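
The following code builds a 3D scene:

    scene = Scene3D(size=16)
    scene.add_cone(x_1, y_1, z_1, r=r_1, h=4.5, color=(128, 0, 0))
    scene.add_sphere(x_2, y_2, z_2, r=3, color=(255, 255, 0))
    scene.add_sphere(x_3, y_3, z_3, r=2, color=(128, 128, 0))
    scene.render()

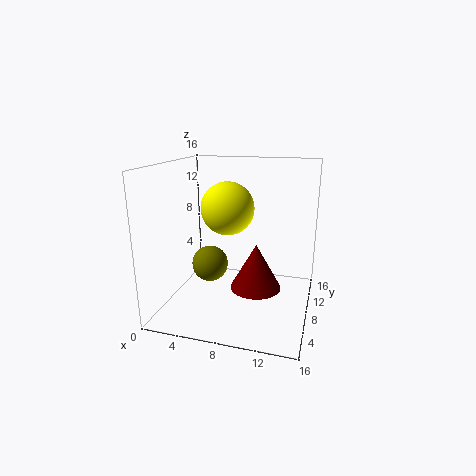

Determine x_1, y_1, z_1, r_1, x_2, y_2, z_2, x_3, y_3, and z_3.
x_1 = 11
y_1 = 4
z_1 = 4.5
r_1 = 2.5
x_2 = 6.5
y_2 = 9
z_2 = 11
x_3 = 5
y_3 = 7
z_3 = 5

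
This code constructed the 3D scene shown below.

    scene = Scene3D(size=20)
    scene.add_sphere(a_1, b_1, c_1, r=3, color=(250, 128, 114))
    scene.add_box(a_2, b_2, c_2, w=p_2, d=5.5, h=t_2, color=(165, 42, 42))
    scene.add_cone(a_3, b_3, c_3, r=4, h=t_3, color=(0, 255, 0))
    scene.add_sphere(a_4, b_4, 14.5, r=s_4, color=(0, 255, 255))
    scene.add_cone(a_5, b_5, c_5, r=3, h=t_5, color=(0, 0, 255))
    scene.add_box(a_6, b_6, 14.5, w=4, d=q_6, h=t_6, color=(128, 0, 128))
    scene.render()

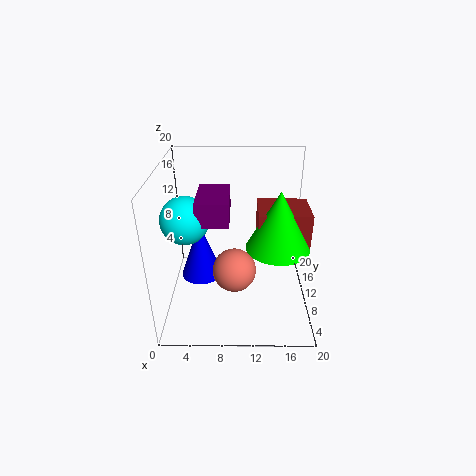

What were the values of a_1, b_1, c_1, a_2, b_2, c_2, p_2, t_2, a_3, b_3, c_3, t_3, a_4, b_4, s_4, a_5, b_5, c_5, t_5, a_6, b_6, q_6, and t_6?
a_1 = 9.5; b_1 = 8; c_1 = 6; a_2 = 12.5; b_2 = 5.5; c_2 = 10.5; p_2 = 6.5; t_2 = 5; a_3 = 15; b_3 = 6; c_3 = 11; t_3 = 7.5; a_4 = 3.5; b_4 = 6.5; s_4 = 3; a_5 = 4.5; b_5 = 11.5; c_5 = 3; t_5 = 8.5; a_6 = 5; b_6 = 4.5; q_6 = 6.5; t_6 = 3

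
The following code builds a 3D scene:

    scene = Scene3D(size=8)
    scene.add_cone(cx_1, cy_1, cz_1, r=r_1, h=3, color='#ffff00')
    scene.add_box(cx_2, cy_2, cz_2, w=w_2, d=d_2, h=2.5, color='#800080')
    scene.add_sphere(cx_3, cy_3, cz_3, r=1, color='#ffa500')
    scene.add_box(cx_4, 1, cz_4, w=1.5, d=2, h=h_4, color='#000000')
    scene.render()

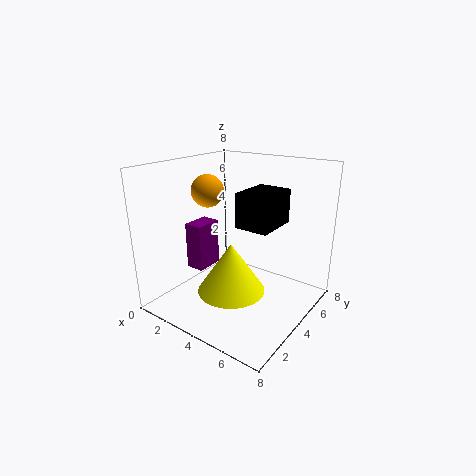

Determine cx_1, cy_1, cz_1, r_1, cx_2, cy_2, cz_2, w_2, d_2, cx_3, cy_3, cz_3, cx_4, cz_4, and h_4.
cx_1 = 3.5; cy_1 = 4; cz_1 = 0.5; r_1 = 2; cx_2 = 2; cy_2 = 2; cz_2 = 2.5; w_2 = 1; d_2 = 1.5; cx_3 = 1; cy_3 = 5; cz_3 = 6; cx_4 = 6; cz_4 = 6; h_4 = 1.5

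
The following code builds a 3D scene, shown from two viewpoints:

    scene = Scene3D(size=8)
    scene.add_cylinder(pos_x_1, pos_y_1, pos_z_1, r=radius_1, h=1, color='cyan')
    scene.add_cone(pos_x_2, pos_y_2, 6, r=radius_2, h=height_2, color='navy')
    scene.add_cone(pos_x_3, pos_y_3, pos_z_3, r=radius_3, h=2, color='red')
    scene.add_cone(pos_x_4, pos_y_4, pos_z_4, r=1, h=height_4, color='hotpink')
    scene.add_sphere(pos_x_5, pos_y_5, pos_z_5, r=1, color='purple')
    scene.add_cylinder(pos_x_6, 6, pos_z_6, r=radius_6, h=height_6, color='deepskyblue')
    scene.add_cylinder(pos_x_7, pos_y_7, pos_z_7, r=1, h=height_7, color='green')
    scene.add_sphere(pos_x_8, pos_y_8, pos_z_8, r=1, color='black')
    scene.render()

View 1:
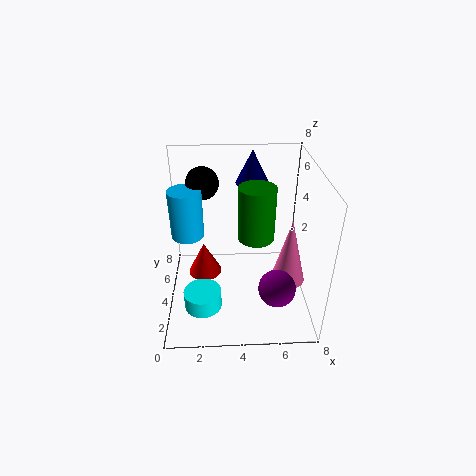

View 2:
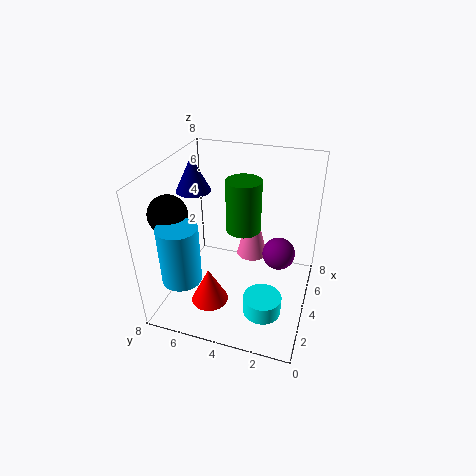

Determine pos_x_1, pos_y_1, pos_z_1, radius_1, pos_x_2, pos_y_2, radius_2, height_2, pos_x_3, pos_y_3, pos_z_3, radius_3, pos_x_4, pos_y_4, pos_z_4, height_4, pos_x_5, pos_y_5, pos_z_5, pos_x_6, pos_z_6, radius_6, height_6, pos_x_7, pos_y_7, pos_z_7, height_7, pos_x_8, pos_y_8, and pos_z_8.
pos_x_1 = 2
pos_y_1 = 2
pos_z_1 = 1
radius_1 = 1
pos_x_2 = 5
pos_y_2 = 7
radius_2 = 1
height_2 = 2
pos_x_3 = 2
pos_y_3 = 5
pos_z_3 = 1
radius_3 = 1
pos_x_4 = 7
pos_y_4 = 4
pos_z_4 = 1
height_4 = 4
pos_x_5 = 6
pos_y_5 = 2
pos_z_5 = 2
pos_x_6 = 1
pos_z_6 = 3
radius_6 = 1
height_6 = 3
pos_x_7 = 5
pos_y_7 = 4
pos_z_7 = 4
height_7 = 3
pos_x_8 = 2
pos_y_8 = 7
pos_z_8 = 6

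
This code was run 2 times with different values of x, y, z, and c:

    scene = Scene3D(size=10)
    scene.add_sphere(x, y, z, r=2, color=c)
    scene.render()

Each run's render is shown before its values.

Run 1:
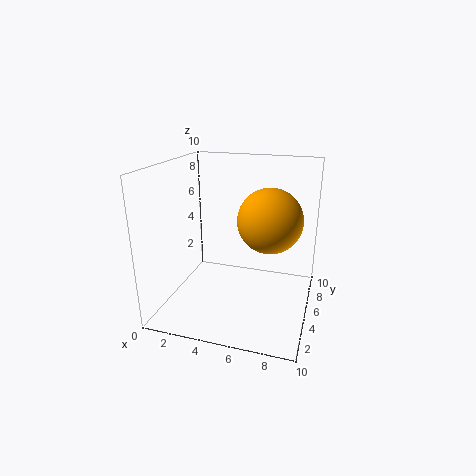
x = 7.5, y = 3.5, z = 7, c = 'orange'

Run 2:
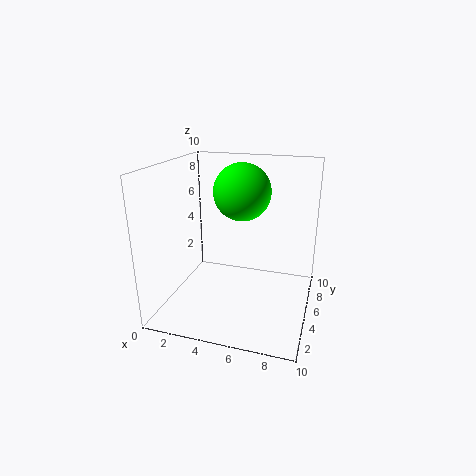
x = 5, y = 6, z = 8, c = 'lime'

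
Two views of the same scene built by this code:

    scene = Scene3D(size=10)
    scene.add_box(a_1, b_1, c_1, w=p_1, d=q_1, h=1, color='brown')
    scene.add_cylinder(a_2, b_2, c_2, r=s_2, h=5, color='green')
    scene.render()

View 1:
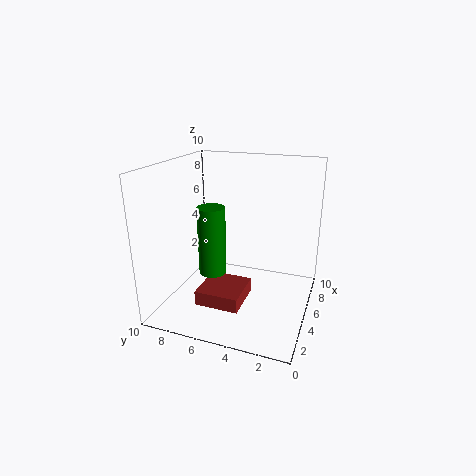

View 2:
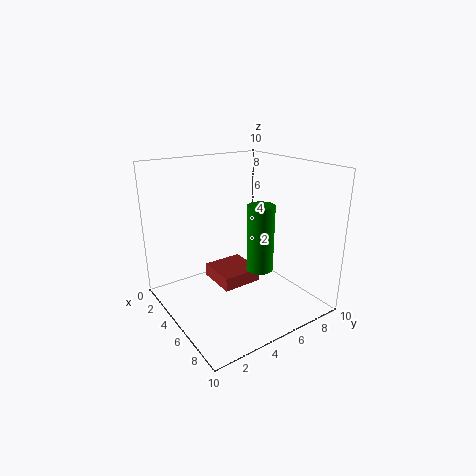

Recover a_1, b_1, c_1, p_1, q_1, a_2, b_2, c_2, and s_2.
a_1 = 2
b_1 = 4
c_1 = 1
p_1 = 3
q_1 = 3
a_2 = 5
b_2 = 7
c_2 = 2
s_2 = 1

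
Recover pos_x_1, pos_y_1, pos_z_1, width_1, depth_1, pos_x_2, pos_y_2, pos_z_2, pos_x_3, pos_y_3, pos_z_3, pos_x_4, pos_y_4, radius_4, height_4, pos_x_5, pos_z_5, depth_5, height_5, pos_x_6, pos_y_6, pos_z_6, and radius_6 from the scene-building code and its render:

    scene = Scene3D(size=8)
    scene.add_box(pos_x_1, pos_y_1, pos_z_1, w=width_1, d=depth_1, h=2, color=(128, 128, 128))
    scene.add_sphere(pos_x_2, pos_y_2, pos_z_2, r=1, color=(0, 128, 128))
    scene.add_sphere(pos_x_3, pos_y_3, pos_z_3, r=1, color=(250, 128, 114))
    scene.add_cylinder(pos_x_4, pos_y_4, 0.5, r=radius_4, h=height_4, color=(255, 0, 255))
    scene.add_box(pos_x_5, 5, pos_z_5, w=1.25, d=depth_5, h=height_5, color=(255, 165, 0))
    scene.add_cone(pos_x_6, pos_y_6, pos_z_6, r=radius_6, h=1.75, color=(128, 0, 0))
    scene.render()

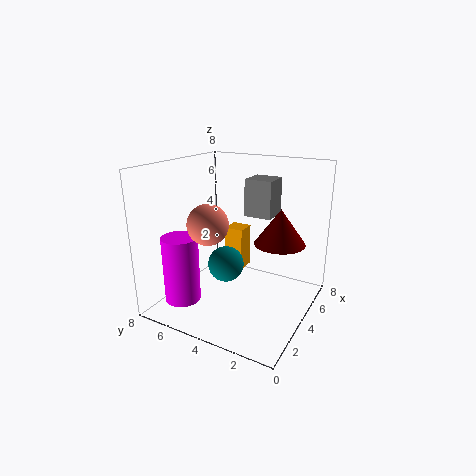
pos_x_1 = 4.25, pos_y_1 = 2.25, pos_z_1 = 5.25, width_1 = 1.5, depth_1 = 1.5, pos_x_2 = 3.5, pos_y_2 = 4.5, pos_z_2 = 2.5, pos_x_3 = 1.5, pos_y_3 = 4.25, pos_z_3 = 5.5, pos_x_4 = 2, pos_y_4 = 6.5, radius_4 = 1, height_4 = 3.75, pos_x_5 = 6.25, pos_z_5 = 0.75, depth_5 = 1.25, height_5 = 2.75, pos_x_6 = 3.25, pos_y_6 = 1.25, pos_z_6 = 4.5, radius_6 = 1.25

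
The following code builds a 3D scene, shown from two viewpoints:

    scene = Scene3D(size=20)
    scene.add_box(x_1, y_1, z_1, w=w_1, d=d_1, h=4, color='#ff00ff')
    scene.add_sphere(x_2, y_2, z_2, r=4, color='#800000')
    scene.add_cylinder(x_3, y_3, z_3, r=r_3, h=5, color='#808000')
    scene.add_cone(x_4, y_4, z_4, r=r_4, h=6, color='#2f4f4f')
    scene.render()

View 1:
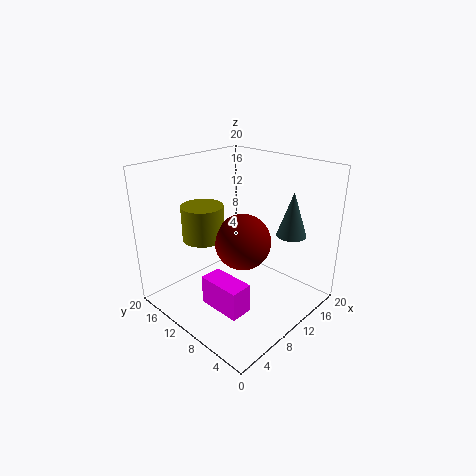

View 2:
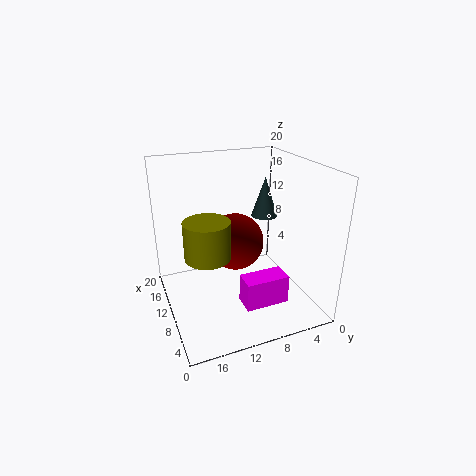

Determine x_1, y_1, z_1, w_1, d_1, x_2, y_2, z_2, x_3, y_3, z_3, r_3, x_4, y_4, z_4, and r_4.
x_1 = 4
y_1 = 5
z_1 = 2
w_1 = 3
d_1 = 6
x_2 = 11
y_2 = 10
z_2 = 9
x_3 = 8
y_3 = 15
z_3 = 9
r_3 = 3
x_4 = 14
y_4 = 4
z_4 = 11
r_4 = 2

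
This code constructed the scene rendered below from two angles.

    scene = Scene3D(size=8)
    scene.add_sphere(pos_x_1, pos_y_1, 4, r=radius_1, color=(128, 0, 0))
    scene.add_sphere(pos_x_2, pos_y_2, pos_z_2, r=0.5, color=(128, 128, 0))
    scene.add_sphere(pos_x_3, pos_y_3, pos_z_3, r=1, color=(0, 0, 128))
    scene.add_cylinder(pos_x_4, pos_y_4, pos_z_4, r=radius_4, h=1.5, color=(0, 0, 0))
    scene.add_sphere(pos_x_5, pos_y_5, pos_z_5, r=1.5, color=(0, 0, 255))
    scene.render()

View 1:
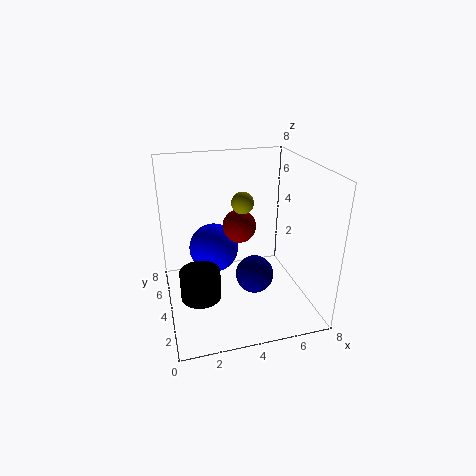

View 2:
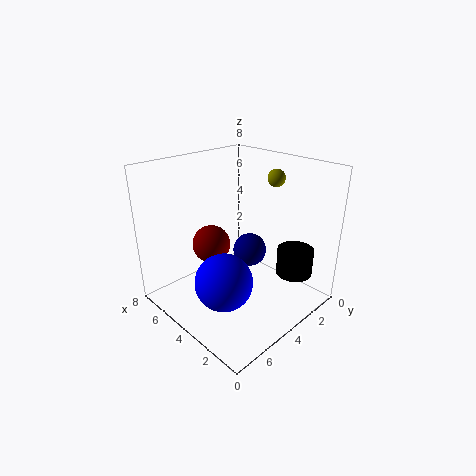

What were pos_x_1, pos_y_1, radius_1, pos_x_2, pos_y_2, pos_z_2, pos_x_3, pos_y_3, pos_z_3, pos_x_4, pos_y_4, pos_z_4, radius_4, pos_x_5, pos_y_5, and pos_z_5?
pos_x_1 = 4.5, pos_y_1 = 5.5, radius_1 = 1, pos_x_2 = 3.5, pos_y_2 = 1.5, pos_z_2 = 7, pos_x_3 = 4.5, pos_y_3 = 2.5, pos_z_3 = 2.5, pos_x_4 = 1.5, pos_y_4 = 2, pos_z_4 = 2, radius_4 = 1, pos_x_5 = 3, pos_y_5 = 6, pos_z_5 = 2.5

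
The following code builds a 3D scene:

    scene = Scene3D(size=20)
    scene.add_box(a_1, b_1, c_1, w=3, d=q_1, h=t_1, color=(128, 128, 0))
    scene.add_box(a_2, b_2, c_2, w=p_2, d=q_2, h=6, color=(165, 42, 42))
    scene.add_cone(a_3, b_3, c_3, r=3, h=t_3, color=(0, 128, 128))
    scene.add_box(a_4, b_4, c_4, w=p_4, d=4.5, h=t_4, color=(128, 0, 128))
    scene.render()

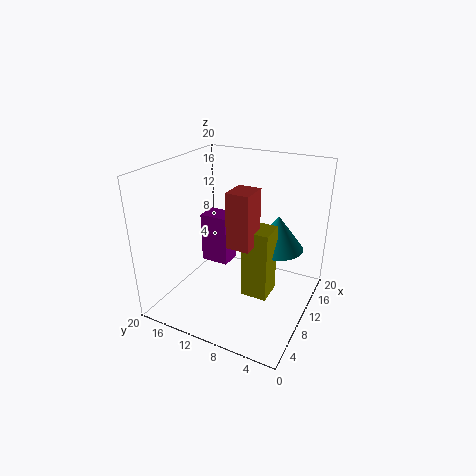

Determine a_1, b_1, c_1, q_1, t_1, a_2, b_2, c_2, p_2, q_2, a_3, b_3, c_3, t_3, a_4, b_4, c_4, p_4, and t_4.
a_1 = 2
b_1 = 2.5
c_1 = 7.5
q_1 = 3
t_1 = 8
a_2 = 0.5
b_2 = 4
c_2 = 14
p_2 = 3
q_2 = 2.5
a_3 = 6.5
b_3 = 3
c_3 = 12
t_3 = 4
a_4 = 13.5
b_4 = 14
c_4 = 2.5
p_4 = 3.5
t_4 = 8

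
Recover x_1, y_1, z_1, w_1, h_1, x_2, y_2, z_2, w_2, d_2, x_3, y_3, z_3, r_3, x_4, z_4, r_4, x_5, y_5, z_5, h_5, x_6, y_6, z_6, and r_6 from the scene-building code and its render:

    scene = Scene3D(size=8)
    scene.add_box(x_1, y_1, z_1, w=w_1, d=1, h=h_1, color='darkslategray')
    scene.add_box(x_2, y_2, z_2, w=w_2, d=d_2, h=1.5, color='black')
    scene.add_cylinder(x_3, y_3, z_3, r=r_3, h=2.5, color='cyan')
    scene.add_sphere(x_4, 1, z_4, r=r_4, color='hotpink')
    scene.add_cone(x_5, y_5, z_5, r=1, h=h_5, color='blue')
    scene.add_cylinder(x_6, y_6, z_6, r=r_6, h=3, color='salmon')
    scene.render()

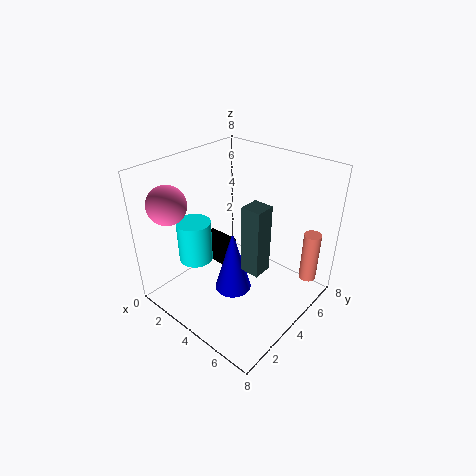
x_1 = 5.5; y_1 = 2.5; z_1 = 3.5; w_1 = 1; h_1 = 3.5; x_2 = 1; y_2 = 4; z_2 = 1.5; w_2 = 2; d_2 = 1; x_3 = 1.5; y_3 = 3; z_3 = 2; r_3 = 1; x_4 = 2; z_4 = 6.5; r_4 = 1; x_5 = 4.5; y_5 = 3; z_5 = 1.5; h_5 = 3.5; x_6 = 7; y_6 = 7; z_6 = 1; r_6 = 0.5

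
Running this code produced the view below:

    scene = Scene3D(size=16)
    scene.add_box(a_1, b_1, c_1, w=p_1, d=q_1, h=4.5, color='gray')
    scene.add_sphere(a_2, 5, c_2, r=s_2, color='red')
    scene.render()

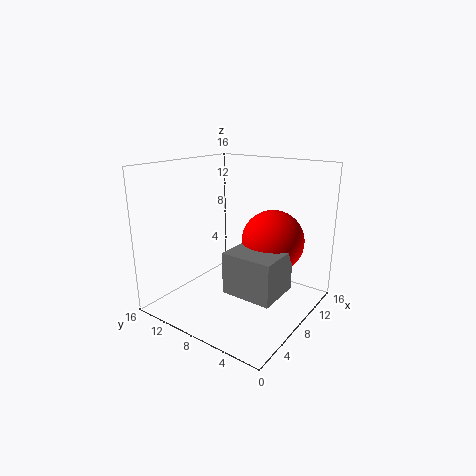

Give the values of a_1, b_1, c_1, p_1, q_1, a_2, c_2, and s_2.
a_1 = 4.5, b_1 = 2, c_1 = 3, p_1 = 5, q_1 = 5.5, a_2 = 10.5, c_2 = 7.5, s_2 = 3.5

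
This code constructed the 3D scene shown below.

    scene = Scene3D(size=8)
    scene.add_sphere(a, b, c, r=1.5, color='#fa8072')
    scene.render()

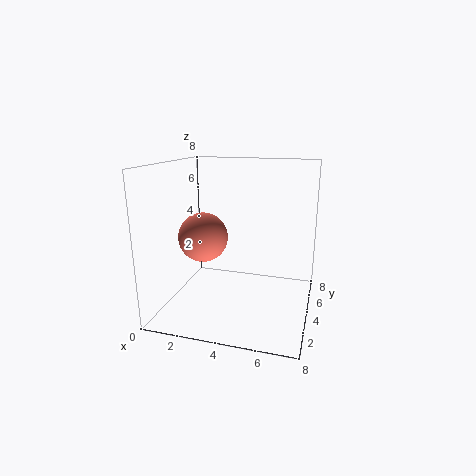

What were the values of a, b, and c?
a = 1.5; b = 5; c = 3.5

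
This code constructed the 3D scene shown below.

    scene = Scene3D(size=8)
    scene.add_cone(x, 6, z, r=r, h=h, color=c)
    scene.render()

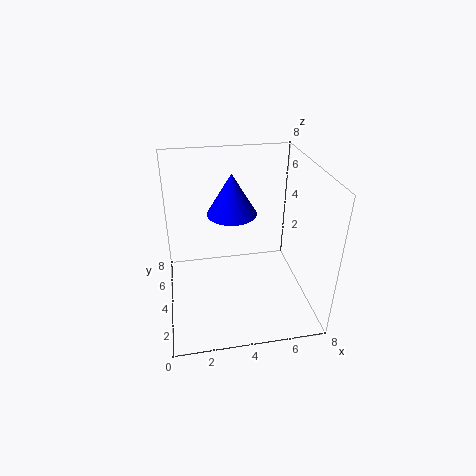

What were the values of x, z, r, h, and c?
x = 4, z = 4.5, r = 1.5, h = 2.5, c = 'blue'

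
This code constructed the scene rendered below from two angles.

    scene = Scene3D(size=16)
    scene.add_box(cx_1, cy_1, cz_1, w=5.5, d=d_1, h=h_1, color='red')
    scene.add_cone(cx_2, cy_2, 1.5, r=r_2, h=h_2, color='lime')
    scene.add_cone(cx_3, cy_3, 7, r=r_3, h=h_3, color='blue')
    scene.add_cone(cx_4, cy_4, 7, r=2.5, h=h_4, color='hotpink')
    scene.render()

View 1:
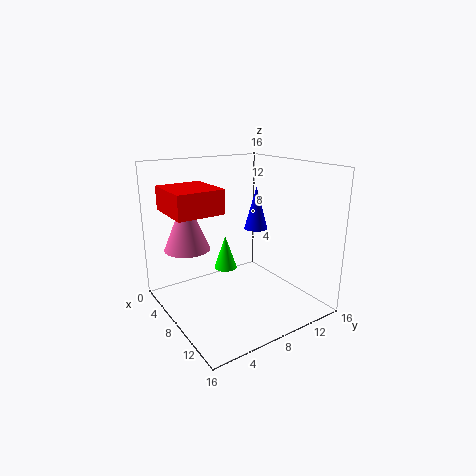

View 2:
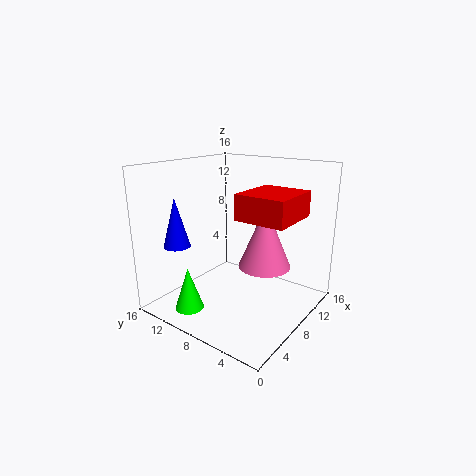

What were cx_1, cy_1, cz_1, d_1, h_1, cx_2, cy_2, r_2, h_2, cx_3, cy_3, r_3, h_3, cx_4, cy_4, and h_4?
cx_1 = 4
cy_1 = 0.5
cz_1 = 11.5
d_1 = 5
h_1 = 2.5
cx_2 = 2
cy_2 = 10
r_2 = 1.5
h_2 = 4.5
cx_3 = 4
cy_3 = 13.5
r_3 = 1.5
h_3 = 5.5
cx_4 = 5.5
cy_4 = 3
h_4 = 6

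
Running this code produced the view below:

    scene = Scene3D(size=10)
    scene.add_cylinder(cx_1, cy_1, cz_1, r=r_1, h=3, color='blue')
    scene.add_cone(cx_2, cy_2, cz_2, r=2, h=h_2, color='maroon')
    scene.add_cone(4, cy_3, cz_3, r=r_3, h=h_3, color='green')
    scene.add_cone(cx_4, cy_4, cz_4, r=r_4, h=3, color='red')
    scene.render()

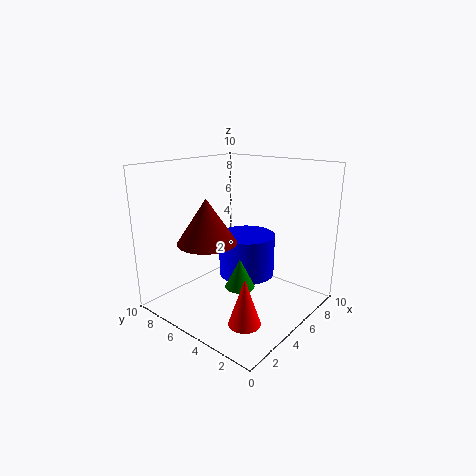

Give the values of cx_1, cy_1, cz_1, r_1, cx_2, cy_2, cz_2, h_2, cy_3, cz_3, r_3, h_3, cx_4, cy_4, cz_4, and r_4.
cx_1 = 6; cy_1 = 5; cz_1 = 2; r_1 = 2; cx_2 = 3; cy_2 = 6; cz_2 = 5; h_2 = 3; cy_3 = 4; cz_3 = 2; r_3 = 1; h_3 = 2; cx_4 = 2; cy_4 = 2; cz_4 = 1; r_4 = 1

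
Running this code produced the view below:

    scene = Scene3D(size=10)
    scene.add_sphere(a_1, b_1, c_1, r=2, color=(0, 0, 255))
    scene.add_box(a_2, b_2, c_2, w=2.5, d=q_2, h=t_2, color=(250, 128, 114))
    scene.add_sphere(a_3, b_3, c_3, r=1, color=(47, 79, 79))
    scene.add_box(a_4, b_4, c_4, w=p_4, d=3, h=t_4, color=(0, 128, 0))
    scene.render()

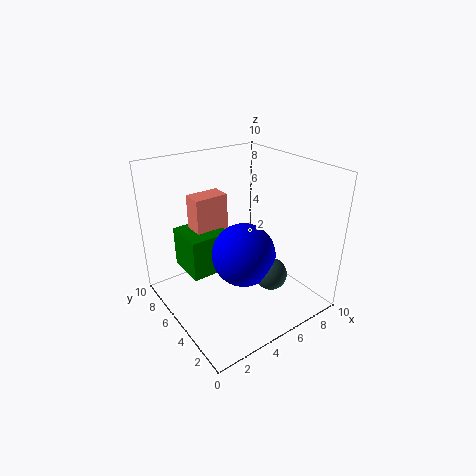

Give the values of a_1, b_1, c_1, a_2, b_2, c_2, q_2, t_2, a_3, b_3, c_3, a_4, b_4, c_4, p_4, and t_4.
a_1 = 4; b_1 = 3; c_1 = 5; a_2 = 3; b_2 = 7; c_2 = 4; q_2 = 1.5; t_2 = 3.5; a_3 = 5; b_3 = 1.5; c_3 = 4; a_4 = 2; b_4 = 6; c_4 = 2; p_4 = 3; t_4 = 3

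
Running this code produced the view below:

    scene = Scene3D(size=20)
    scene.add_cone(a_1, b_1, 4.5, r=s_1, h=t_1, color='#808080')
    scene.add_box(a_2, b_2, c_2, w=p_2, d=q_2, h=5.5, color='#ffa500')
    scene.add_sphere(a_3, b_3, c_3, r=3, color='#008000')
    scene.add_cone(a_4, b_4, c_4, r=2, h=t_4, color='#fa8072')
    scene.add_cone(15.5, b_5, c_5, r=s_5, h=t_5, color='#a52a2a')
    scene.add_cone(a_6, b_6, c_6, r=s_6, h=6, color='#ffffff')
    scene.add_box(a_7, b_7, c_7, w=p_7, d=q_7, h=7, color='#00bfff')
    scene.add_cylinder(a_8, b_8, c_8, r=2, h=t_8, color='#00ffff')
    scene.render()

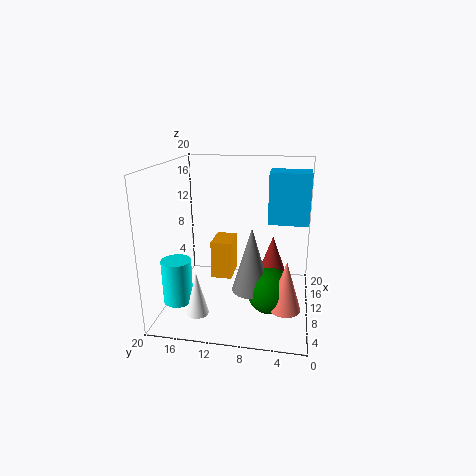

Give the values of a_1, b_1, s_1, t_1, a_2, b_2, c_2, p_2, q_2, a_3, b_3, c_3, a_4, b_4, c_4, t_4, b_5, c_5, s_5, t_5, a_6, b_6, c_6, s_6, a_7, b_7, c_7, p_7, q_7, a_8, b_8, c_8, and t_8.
a_1 = 6
b_1 = 7.5
s_1 = 2.5
t_1 = 8.5
a_2 = 10
b_2 = 11
c_2 = 3.5
p_2 = 4.5
q_2 = 3
a_3 = 6
b_3 = 5
c_3 = 4.5
a_4 = 4.5
b_4 = 3
c_4 = 3
t_4 = 6.5
b_5 = 5.5
c_5 = 1.5
s_5 = 2.5
t_5 = 7
a_6 = 4.5
b_6 = 14.5
c_6 = 1
s_6 = 1.5
a_7 = 10.5
b_7 = 0.5
c_7 = 12
p_7 = 4
q_7 = 5.5
a_8 = 5.5
b_8 = 17.5
c_8 = 2
t_8 = 6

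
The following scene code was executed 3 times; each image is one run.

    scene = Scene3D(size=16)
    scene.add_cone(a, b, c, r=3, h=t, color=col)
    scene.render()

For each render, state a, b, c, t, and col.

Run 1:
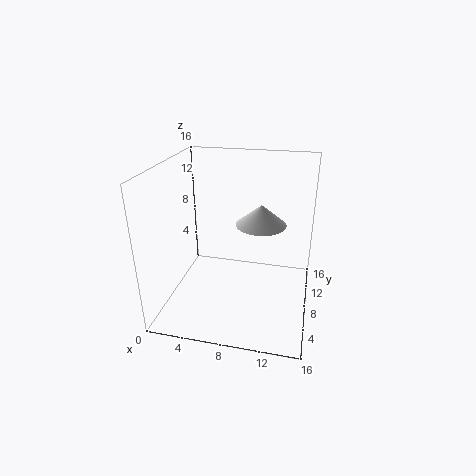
a = 10; b = 11.5; c = 8.25; t = 2.5; col = 'lightgray'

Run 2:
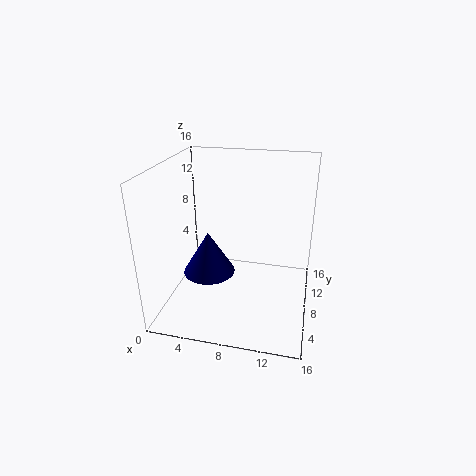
a = 4.5; b = 8; c = 3.25; t = 5; col = 'navy'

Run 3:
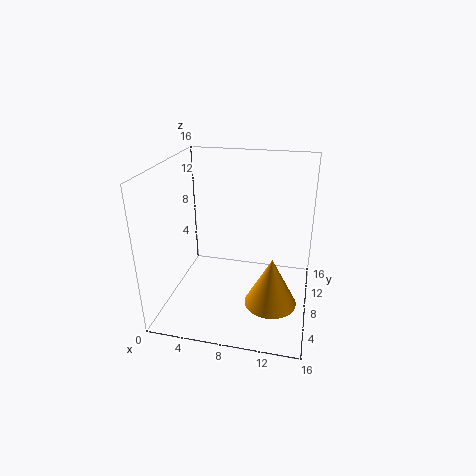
a = 12; b = 7.5; c = 0.25; t = 5.75; col = 'orange'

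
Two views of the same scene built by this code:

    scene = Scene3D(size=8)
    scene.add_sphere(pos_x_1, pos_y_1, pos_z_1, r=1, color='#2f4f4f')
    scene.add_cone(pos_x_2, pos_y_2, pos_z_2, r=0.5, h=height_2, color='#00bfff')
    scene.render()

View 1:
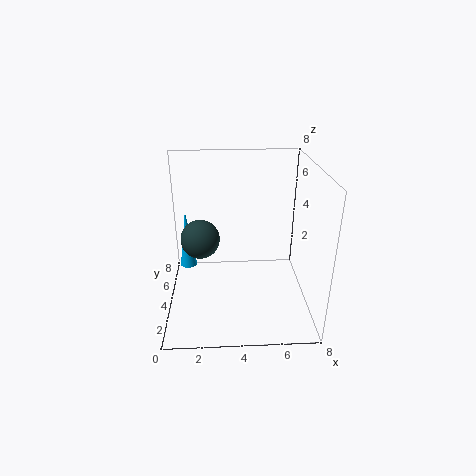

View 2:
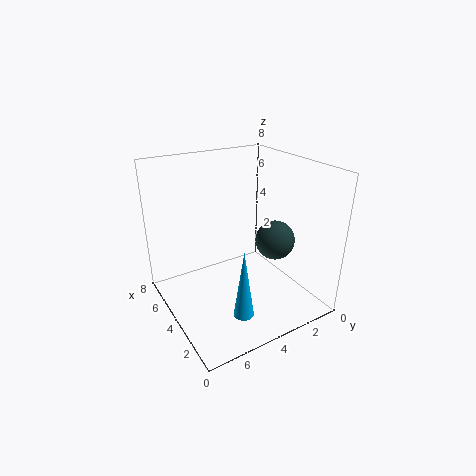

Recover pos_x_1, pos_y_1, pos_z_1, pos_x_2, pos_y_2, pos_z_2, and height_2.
pos_x_1 = 2; pos_y_1 = 3; pos_z_1 = 4.5; pos_x_2 = 1; pos_y_2 = 5.5; pos_z_2 = 1.5; height_2 = 3.5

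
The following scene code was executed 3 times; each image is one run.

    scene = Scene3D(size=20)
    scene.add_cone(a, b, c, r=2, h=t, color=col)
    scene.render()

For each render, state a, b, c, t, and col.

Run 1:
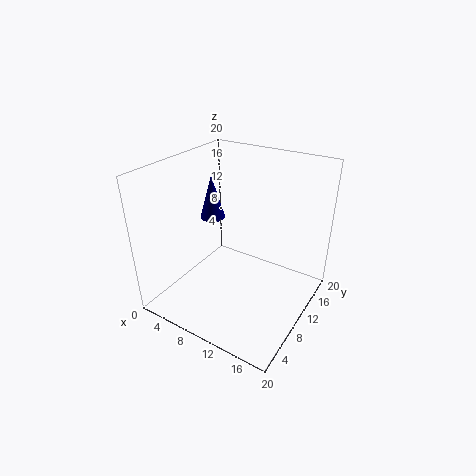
a = 2; b = 15; c = 9; t = 7; col = 'navy'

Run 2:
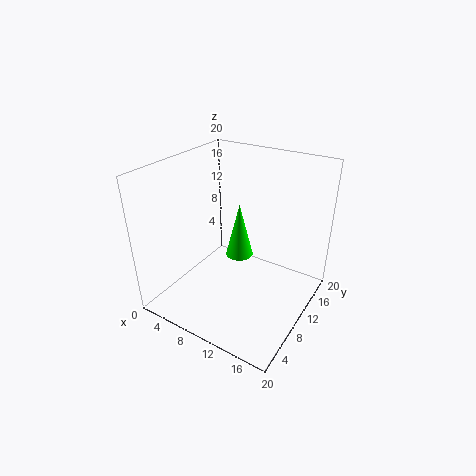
a = 9; b = 12; c = 6; t = 8; col = 'lime'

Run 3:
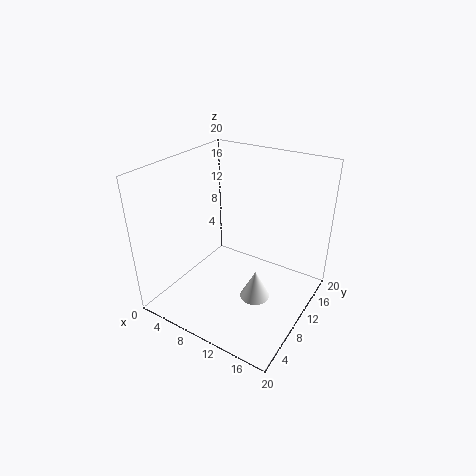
a = 14; b = 8; c = 3; t = 4; col = 'white'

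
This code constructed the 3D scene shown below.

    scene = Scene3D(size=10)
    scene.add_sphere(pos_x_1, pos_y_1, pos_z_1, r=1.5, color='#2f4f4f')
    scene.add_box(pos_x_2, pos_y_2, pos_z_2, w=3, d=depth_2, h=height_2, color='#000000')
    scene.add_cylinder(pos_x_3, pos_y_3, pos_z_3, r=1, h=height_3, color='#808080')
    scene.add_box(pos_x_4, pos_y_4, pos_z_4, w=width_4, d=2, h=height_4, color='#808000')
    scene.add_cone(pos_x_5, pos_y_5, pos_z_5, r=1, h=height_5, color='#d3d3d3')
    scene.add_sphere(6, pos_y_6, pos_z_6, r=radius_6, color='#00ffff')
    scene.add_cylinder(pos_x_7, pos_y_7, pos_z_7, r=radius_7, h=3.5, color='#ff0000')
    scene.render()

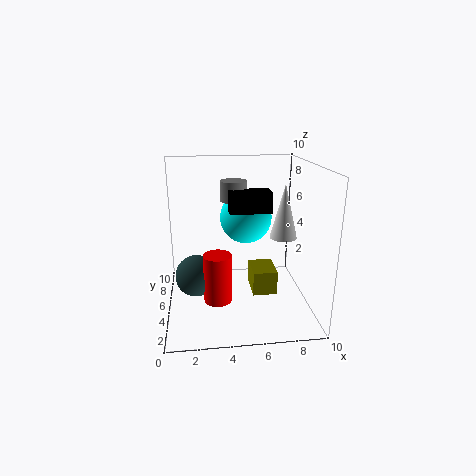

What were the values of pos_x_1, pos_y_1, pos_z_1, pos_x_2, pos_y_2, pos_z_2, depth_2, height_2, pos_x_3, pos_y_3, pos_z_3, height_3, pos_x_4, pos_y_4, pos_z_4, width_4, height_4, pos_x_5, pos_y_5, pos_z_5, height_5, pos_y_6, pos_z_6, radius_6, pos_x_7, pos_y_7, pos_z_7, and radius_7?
pos_x_1 = 2; pos_y_1 = 5.5; pos_z_1 = 2; pos_x_2 = 4.5; pos_y_2 = 5.5; pos_z_2 = 6.5; depth_2 = 1.5; height_2 = 1.5; pos_x_3 = 5; pos_y_3 = 7.5; pos_z_3 = 7; height_3 = 1.5; pos_x_4 = 5.5; pos_y_4 = 1.5; pos_z_4 = 2.5; width_4 = 1.5; height_4 = 1.5; pos_x_5 = 8.5; pos_y_5 = 6; pos_z_5 = 4.5; height_5 = 4; pos_y_6 = 8; pos_z_6 = 5.5; radius_6 = 2; pos_x_7 = 3.5; pos_y_7 = 4.5; pos_z_7 = 0.5; radius_7 = 1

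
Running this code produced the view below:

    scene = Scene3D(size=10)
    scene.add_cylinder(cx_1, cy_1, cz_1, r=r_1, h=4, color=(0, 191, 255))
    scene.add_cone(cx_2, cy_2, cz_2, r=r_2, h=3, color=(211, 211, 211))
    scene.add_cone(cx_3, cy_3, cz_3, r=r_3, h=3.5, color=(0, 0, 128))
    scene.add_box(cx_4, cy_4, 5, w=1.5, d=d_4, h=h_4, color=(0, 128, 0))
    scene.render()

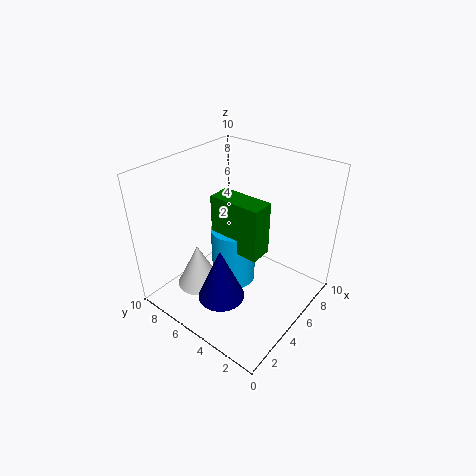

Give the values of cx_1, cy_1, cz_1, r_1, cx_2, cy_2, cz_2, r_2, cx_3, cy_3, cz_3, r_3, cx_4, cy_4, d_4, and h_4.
cx_1 = 4.5; cy_1 = 5; cz_1 = 2; r_1 = 1.5; cx_2 = 2.5; cy_2 = 6.5; cz_2 = 2; r_2 = 1.5; cx_3 = 2; cy_3 = 4; cz_3 = 2.5; r_3 = 1.5; cx_4 = 3.5; cy_4 = 2.5; d_4 = 3.5; h_4 = 3.5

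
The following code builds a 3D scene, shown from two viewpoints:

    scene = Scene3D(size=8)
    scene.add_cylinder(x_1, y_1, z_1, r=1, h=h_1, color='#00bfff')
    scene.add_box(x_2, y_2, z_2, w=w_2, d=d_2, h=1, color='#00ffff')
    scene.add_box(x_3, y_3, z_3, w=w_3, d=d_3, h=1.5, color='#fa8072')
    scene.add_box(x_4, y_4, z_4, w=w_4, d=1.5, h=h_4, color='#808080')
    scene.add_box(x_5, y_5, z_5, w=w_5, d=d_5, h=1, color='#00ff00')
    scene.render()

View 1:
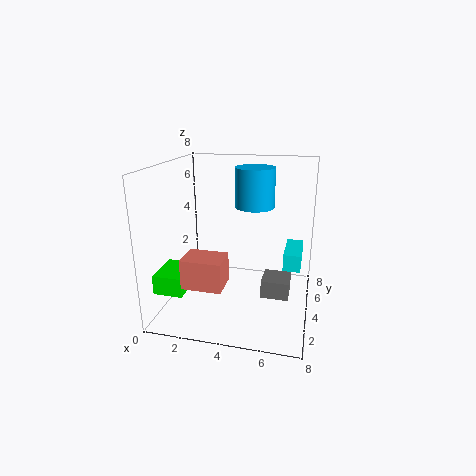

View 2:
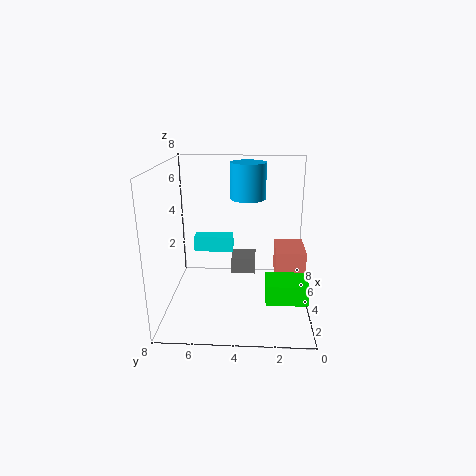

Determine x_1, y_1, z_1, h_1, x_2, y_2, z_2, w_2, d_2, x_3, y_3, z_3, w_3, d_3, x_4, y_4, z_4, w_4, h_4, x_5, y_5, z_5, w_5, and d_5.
x_1 = 5, y_1 = 3.5, z_1 = 6, h_1 = 2, x_2 = 6.5, y_2 = 4.5, z_2 = 2, w_2 = 1, d_2 = 2.5, x_3 = 2, y_3 = 0.5, z_3 = 2.5, w_3 = 2, d_3 = 1.5, x_4 = 5.5, y_4 = 3, z_4 = 1, w_4 = 1.5, h_4 = 1, x_5 = 0.5, y_5 = 0.5, z_5 = 2, w_5 = 1.5, d_5 = 2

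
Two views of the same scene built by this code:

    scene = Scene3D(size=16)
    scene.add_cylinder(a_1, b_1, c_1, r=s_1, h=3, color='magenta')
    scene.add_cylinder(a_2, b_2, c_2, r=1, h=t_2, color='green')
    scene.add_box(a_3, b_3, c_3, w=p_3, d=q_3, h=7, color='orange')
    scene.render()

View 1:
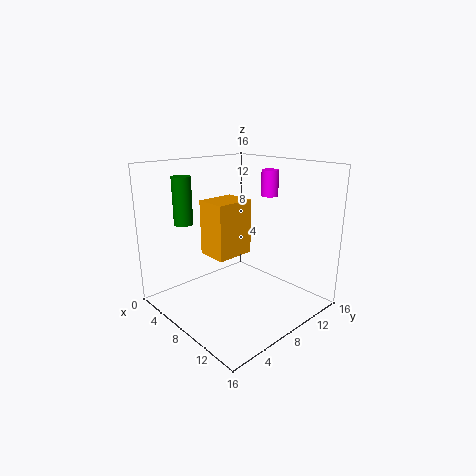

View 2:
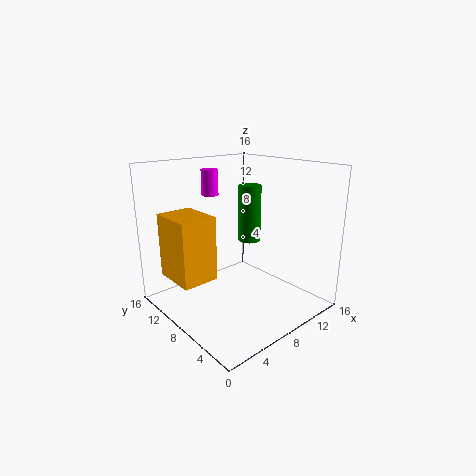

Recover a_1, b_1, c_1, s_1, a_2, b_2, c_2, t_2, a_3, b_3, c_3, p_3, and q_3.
a_1 = 8, b_1 = 13, c_1 = 12, s_1 = 1, a_2 = 5, b_2 = 3, c_2 = 10, t_2 = 5, a_3 = 1, b_3 = 8, c_3 = 4, p_3 = 4, q_3 = 5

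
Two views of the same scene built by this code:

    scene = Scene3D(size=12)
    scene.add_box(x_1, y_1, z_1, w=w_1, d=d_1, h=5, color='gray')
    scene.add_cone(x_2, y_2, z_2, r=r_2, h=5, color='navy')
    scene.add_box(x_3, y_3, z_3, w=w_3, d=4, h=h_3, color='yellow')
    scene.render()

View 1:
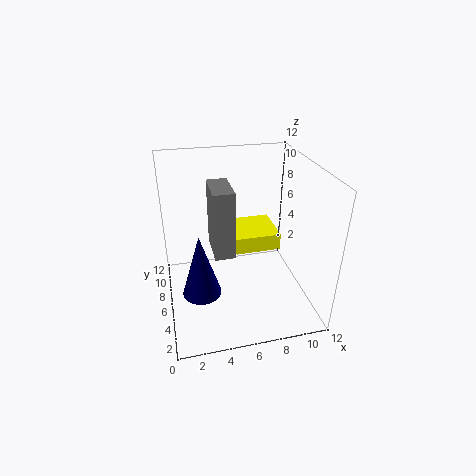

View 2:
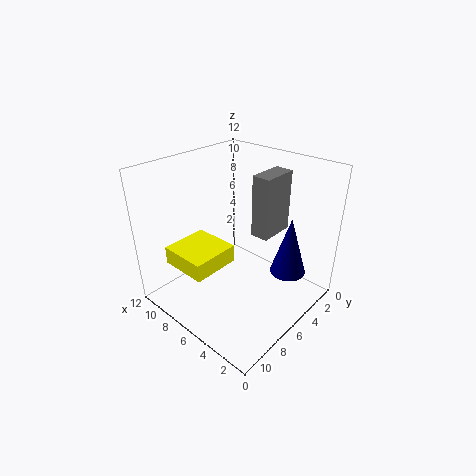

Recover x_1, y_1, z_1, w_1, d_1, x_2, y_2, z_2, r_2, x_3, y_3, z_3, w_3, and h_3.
x_1 = 3.5; y_1 = 2.5; z_1 = 6.5; w_1 = 1.5; d_1 = 3; x_2 = 2.5; y_2 = 3.5; z_2 = 3; r_2 = 1.5; x_3 = 6; y_3 = 6.5; z_3 = 4; w_3 = 4; h_3 = 1.5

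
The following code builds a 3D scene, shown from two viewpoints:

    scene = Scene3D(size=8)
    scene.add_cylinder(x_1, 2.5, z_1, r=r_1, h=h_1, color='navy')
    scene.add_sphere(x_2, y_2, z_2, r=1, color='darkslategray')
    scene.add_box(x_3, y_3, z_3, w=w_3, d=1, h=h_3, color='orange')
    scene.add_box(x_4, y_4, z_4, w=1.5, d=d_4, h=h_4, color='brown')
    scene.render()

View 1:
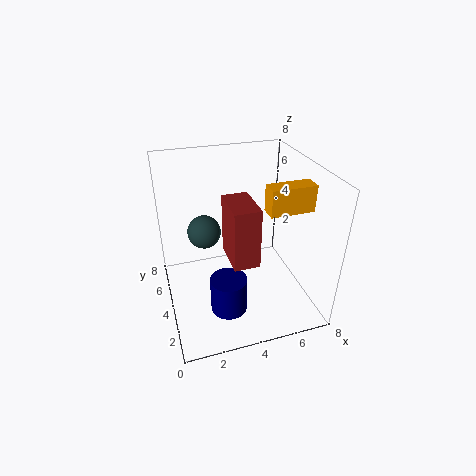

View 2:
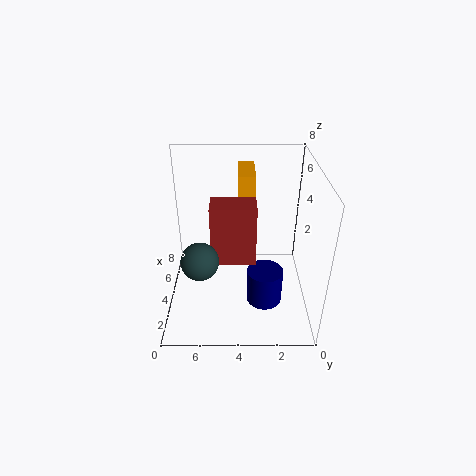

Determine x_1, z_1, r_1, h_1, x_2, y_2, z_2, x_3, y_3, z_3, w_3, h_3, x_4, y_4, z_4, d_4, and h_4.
x_1 = 3, z_1 = 0.5, r_1 = 1, h_1 = 2, x_2 = 2.5, y_2 = 6, z_2 = 3.5, x_3 = 5.5, y_3 = 3, z_3 = 5.5, w_3 = 2.5, h_3 = 1.5, x_4 = 3.5, y_4 = 3, z_4 = 2.5, d_4 = 2.5, h_4 = 3.5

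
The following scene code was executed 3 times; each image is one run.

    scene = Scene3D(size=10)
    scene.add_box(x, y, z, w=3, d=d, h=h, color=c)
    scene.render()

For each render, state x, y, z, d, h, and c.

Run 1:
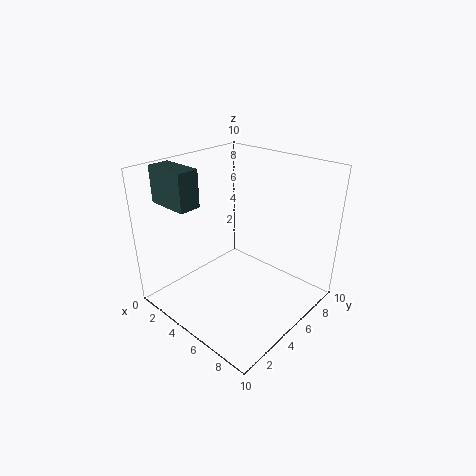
x = 0.5; y = 1.5; z = 7.5; d = 1.5; h = 2.5; c = 'darkslategray'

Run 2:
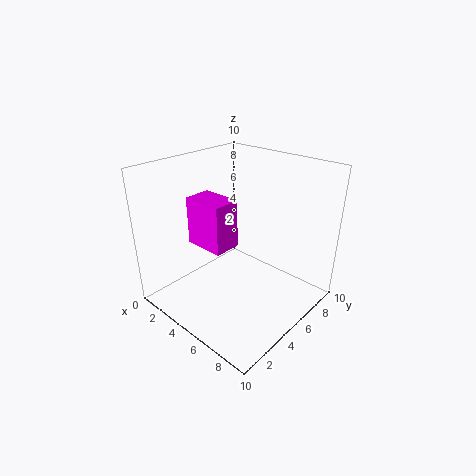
x = 1.5; y = 3.5; z = 4; d = 2; h = 3.5; c = 'magenta'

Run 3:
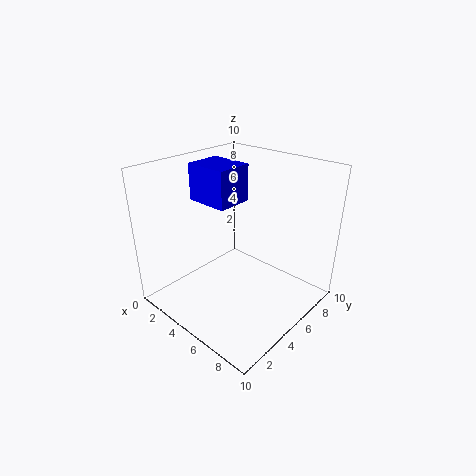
x = 2; y = 3.5; z = 7.5; d = 2.5; h = 2.5; c = 'blue'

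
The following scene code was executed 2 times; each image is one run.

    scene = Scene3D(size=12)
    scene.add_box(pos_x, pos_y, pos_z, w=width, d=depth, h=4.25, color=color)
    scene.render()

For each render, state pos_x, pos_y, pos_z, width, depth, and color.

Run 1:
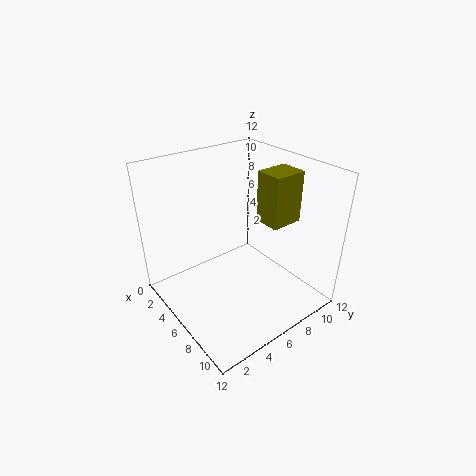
pos_x = 6.25; pos_y = 7.75; pos_z = 7.25; width = 2.25; depth = 2.75; color = 'olive'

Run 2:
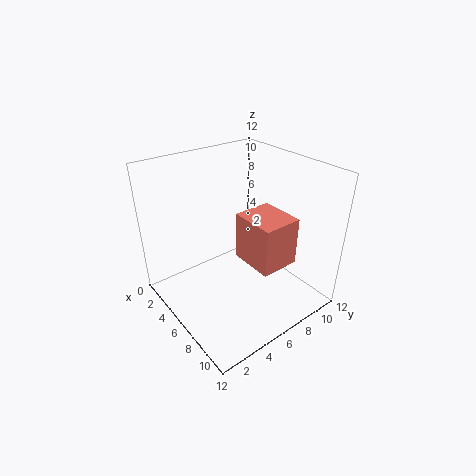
pos_x = 4.75; pos_y = 6.75; pos_z = 3.25; width = 4; depth = 3.5; color = 'salmon'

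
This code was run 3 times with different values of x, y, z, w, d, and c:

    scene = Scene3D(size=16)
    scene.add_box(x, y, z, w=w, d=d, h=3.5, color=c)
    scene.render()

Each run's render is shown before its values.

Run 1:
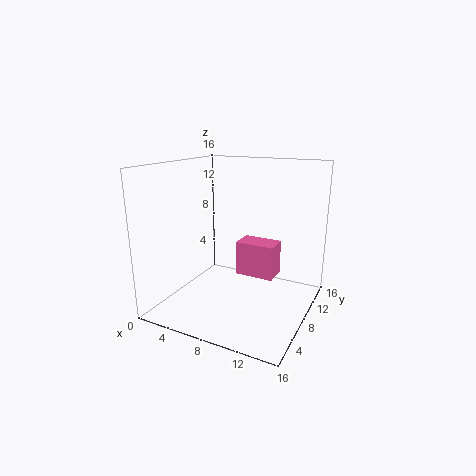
x = 9, y = 5.5, z = 5, w = 4, d = 2.5, c = 'hotpink'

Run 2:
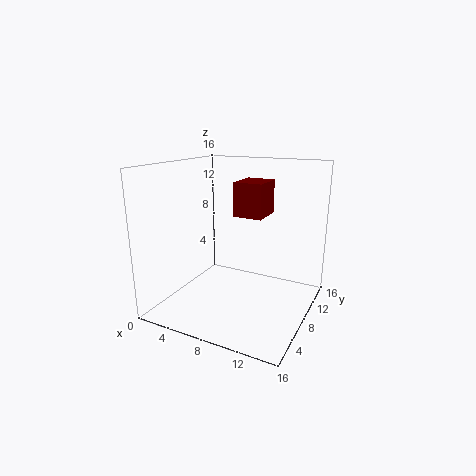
x = 8.5, y = 6, z = 11, w = 3, d = 3.5, c = 'maroon'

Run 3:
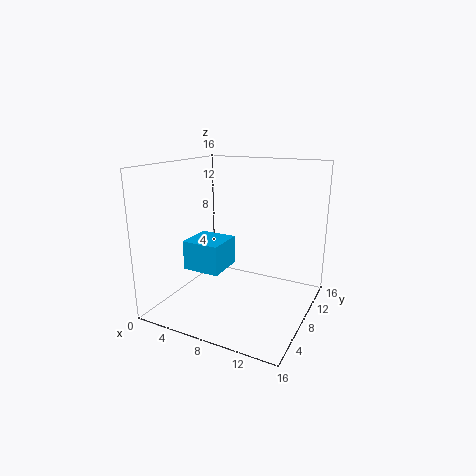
x = 1.5, y = 6.5, z = 3.5, w = 4.5, d = 4.5, c = 'deepskyblue'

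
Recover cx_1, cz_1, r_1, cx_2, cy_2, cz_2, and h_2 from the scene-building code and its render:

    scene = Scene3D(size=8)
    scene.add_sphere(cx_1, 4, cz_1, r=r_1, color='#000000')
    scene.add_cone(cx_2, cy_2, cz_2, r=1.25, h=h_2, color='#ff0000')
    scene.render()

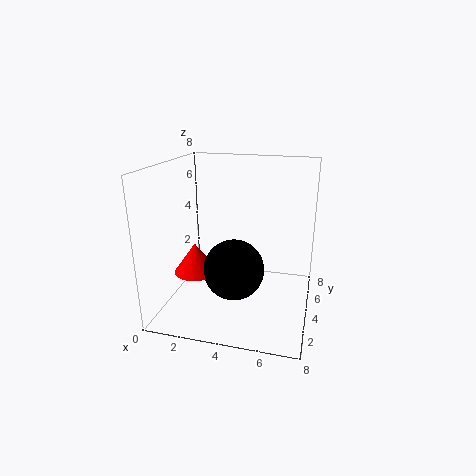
cx_1 = 3.75; cz_1 = 2; r_1 = 1.75; cx_2 = 1.5; cy_2 = 3.75; cz_2 = 1.75; h_2 = 1.75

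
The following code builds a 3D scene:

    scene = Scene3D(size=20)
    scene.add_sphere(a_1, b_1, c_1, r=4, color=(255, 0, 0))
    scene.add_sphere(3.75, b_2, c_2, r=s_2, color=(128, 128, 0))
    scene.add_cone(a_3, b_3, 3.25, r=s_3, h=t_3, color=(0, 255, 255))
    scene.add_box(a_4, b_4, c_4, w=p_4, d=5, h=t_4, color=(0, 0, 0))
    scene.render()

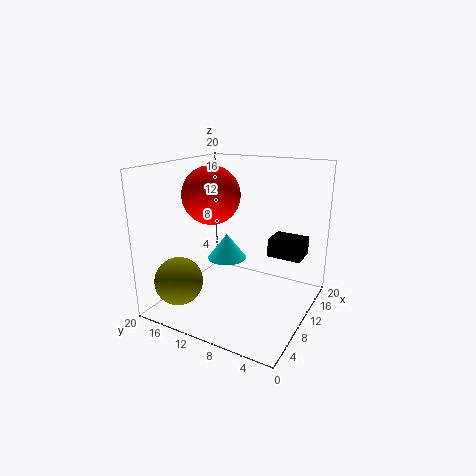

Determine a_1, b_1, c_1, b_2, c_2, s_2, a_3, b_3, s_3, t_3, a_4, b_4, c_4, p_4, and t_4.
a_1 = 9.25; b_1 = 13.75; c_1 = 15.75; b_2 = 15.75; c_2 = 4.75; s_2 = 3.25; a_3 = 16.5; b_3 = 15.75; s_3 = 3.25; t_3 = 4.25; a_4 = 14; b_4 = 2.25; c_4 = 6.25; p_4 = 4; t_4 = 2.75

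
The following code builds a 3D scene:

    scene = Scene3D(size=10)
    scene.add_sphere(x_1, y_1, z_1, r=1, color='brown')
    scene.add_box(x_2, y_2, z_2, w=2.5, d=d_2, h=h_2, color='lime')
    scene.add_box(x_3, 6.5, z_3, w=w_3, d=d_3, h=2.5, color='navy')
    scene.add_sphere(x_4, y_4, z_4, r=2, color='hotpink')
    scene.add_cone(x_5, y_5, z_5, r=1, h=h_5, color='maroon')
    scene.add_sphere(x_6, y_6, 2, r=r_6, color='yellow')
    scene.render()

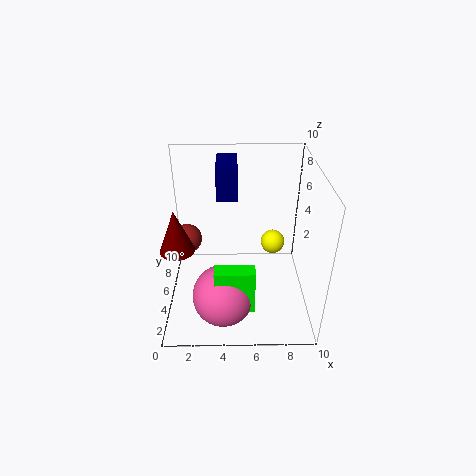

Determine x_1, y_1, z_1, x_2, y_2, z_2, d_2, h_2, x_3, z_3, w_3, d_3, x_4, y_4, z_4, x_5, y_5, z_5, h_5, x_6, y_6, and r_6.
x_1 = 1.5, y_1 = 5, z_1 = 5, x_2 = 3.5, y_2 = 1, z_2 = 2, d_2 = 1, h_2 = 3, x_3 = 3.5, z_3 = 7, w_3 = 1.5, d_3 = 3, x_4 = 4, y_4 = 2, z_4 = 2.5, x_5 = 1.5, y_5 = 1.5, z_5 = 6.5, h_5 = 2.5, x_6 = 8, y_6 = 9, r_6 = 1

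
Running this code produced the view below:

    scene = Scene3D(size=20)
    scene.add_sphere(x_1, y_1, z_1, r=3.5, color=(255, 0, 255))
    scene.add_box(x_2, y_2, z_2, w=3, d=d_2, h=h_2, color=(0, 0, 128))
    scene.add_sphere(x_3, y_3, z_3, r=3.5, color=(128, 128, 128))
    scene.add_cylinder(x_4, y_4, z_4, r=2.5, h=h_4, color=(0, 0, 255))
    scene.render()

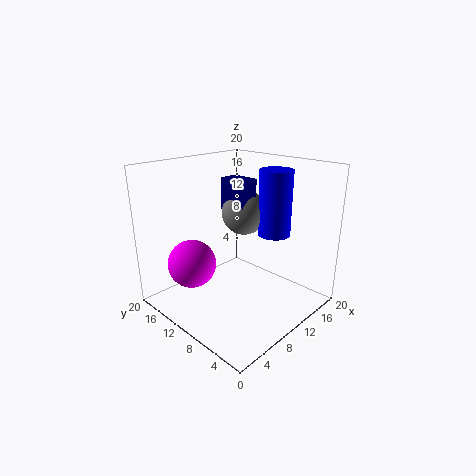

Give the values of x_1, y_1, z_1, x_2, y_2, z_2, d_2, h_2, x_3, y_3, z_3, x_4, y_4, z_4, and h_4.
x_1 = 6; y_1 = 15.5; z_1 = 5.5; x_2 = 13; y_2 = 12; z_2 = 12; d_2 = 4.5; h_2 = 5; x_3 = 15.5; y_3 = 14; z_3 = 11.5; x_4 = 17.5; y_4 = 9.5; z_4 = 8.5; h_4 = 10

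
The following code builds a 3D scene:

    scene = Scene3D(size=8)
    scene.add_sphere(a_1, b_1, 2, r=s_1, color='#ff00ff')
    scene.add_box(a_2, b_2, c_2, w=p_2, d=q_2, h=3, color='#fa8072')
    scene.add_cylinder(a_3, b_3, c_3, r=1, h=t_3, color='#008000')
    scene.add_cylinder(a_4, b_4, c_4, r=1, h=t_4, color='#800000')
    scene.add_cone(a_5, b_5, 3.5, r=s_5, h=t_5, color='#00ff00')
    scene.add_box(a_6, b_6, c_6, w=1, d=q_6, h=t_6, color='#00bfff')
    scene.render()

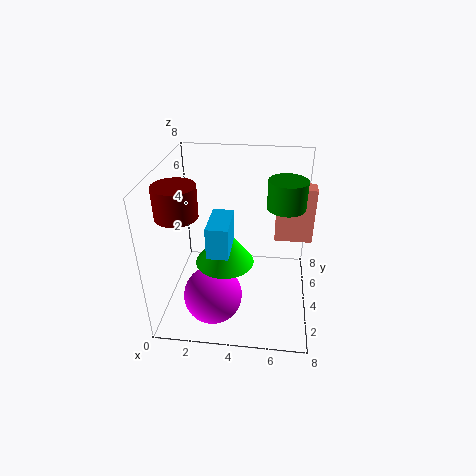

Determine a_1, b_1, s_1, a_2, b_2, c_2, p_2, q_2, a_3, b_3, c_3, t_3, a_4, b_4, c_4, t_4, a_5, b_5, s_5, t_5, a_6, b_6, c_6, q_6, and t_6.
a_1 = 3; b_1 = 1.5; s_1 = 1.5; a_2 = 6; b_2 = 4; c_2 = 4; p_2 = 2; q_2 = 1; a_3 = 6.5; b_3 = 4; c_3 = 6; t_3 = 1.5; a_4 = 1.5; b_4 = 1.5; c_4 = 6.5; t_4 = 1.5; a_5 = 3.5; b_5 = 2.5; s_5 = 1.5; t_5 = 2; a_6 = 3; b_6 = 0.5; c_6 = 5; q_6 = 2; t_6 = 1.5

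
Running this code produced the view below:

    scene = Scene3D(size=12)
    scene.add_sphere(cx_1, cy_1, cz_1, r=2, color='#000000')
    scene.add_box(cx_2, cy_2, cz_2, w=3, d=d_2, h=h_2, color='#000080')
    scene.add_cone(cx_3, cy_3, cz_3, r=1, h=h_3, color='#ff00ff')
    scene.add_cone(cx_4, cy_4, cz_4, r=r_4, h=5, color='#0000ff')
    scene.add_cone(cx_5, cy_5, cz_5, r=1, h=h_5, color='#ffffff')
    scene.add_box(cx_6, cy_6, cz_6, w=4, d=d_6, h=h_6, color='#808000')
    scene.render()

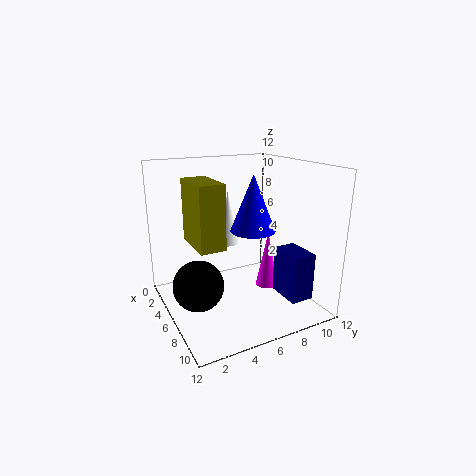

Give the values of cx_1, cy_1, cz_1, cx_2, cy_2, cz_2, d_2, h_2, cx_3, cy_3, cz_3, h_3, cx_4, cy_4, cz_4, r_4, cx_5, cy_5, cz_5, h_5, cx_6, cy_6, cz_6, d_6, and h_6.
cx_1 = 7
cy_1 = 2
cz_1 = 3
cx_2 = 7
cy_2 = 9
cz_2 = 1
d_2 = 2
h_2 = 4
cx_3 = 6
cy_3 = 9
cz_3 = 1
h_3 = 5
cx_4 = 5
cy_4 = 8
cz_4 = 6
r_4 = 2
cx_5 = 2
cy_5 = 7
cz_5 = 4
h_5 = 5
cx_6 = 4
cy_6 = 2
cz_6 = 6
d_6 = 2
h_6 = 5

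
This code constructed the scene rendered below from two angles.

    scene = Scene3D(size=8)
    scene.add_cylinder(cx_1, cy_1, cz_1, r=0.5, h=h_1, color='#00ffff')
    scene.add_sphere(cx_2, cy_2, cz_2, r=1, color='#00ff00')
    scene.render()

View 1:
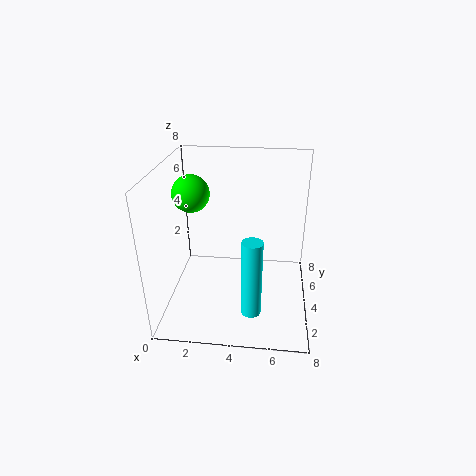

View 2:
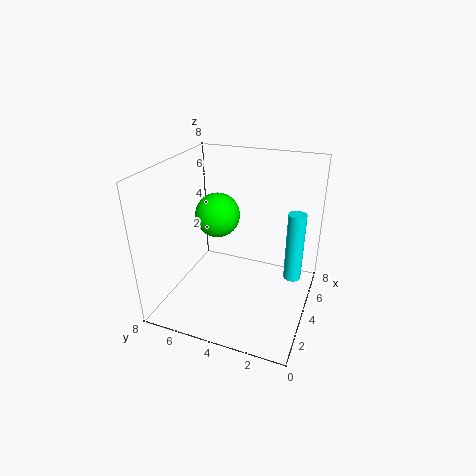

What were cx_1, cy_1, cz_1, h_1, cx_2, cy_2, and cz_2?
cx_1 = 5; cy_1 = 1; cz_1 = 1.5; h_1 = 4; cx_2 = 1.5; cy_2 = 4; cz_2 = 6.5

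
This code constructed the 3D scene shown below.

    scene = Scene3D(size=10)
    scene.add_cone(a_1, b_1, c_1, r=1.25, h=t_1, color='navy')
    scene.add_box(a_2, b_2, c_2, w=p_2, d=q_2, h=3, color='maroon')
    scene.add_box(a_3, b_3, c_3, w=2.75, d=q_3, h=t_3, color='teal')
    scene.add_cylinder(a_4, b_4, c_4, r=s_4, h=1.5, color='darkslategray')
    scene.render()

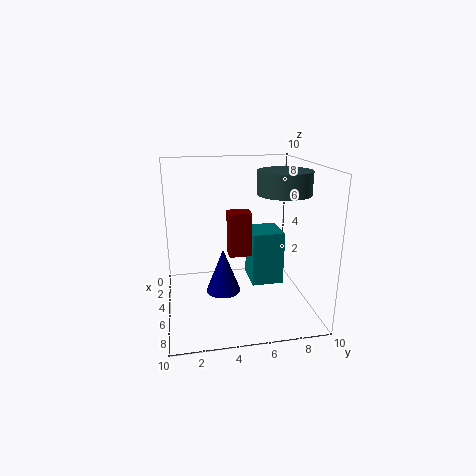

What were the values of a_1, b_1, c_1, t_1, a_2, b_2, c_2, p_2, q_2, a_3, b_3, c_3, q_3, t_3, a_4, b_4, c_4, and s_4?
a_1 = 4.5; b_1 = 4; c_1 = 0.75; t_1 = 3.25; a_2 = 4.75; b_2 = 4.25; c_2 = 4; p_2 = 1.25; q_2 = 1.5; a_3 = 0.75; b_3 = 6.5; c_3 = 0.25; q_3 = 2.5; t_3 = 4.25; a_4 = 6.25; b_4 = 7.75; c_4 = 8.25; s_4 = 1.75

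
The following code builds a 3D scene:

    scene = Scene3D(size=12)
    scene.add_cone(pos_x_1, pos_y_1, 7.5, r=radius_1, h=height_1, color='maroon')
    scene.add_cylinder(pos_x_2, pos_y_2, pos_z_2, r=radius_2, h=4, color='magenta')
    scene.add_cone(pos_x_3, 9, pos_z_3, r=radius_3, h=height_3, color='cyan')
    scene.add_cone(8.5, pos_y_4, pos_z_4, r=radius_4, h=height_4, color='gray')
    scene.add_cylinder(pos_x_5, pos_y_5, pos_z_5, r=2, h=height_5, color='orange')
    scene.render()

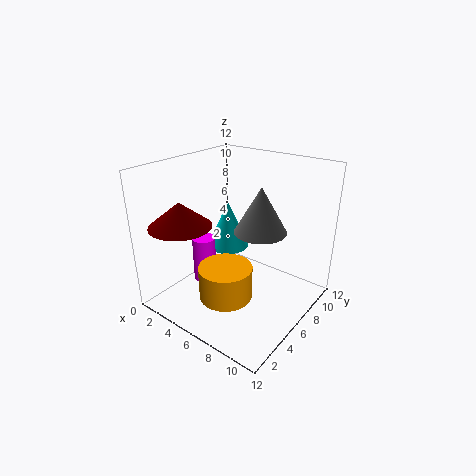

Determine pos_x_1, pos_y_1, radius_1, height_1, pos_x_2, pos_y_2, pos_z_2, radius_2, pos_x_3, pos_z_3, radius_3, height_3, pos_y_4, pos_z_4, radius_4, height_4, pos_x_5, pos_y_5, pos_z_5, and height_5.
pos_x_1 = 3, pos_y_1 = 2.5, radius_1 = 2.5, height_1 = 2, pos_x_2 = 3, pos_y_2 = 5, pos_z_2 = 1.5, radius_2 = 1, pos_x_3 = 2.5, pos_z_3 = 3, radius_3 = 2, height_3 = 4.5, pos_y_4 = 5.5, pos_z_4 = 7.5, radius_4 = 2, height_4 = 3.5, pos_x_5 = 7.5, pos_y_5 = 2.5, pos_z_5 = 3, height_5 = 2.5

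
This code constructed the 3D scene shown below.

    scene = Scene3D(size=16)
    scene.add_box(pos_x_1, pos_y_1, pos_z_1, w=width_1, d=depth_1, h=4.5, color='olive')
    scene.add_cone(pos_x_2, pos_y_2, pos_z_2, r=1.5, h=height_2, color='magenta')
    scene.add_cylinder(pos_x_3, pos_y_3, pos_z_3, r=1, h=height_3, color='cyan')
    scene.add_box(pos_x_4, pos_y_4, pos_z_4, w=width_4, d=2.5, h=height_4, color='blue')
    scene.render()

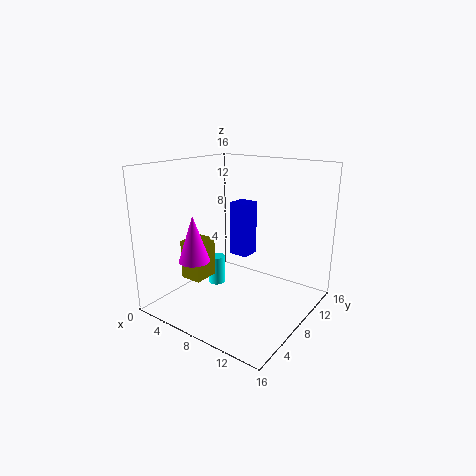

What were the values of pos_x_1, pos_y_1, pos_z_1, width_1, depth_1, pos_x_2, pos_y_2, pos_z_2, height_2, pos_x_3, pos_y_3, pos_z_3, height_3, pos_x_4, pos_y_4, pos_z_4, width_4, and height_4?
pos_x_1 = 2.5, pos_y_1 = 4.5, pos_z_1 = 3, width_1 = 2.5, depth_1 = 3, pos_x_2 = 7.5, pos_y_2 = 1.5, pos_z_2 = 7.5, height_2 = 4.5, pos_x_3 = 4, pos_y_3 = 9, pos_z_3 = 1, height_3 = 3.5, pos_x_4 = 3.5, pos_y_4 = 12.5, pos_z_4 = 3.5, width_4 = 2.5, height_4 = 7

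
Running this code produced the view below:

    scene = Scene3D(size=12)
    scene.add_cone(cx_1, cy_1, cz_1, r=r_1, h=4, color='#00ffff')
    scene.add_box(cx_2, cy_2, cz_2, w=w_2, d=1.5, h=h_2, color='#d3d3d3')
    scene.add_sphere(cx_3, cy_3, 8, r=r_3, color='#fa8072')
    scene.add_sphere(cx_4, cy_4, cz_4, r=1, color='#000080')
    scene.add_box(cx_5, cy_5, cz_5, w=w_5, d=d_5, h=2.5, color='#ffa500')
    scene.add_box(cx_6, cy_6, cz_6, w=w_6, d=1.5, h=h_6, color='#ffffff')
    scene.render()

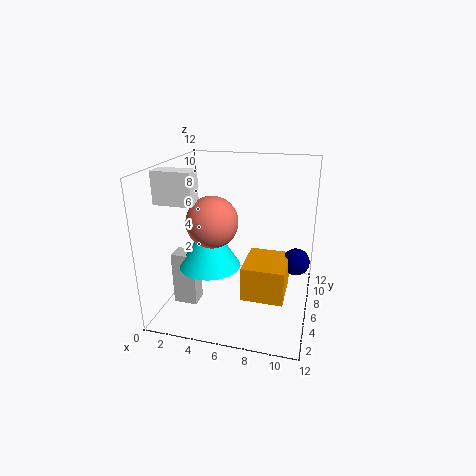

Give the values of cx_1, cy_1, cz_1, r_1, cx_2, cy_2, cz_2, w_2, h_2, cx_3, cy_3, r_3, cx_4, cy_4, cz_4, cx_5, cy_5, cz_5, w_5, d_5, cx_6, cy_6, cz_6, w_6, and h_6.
cx_1 = 4
cy_1 = 4.5
cz_1 = 4
r_1 = 2.5
cx_2 = 1
cy_2 = 3.5
cz_2 = 0.5
w_2 = 2
h_2 = 4.5
cx_3 = 4.5
cy_3 = 4
r_3 = 2
cx_4 = 11
cy_4 = 4
cz_4 = 5.5
cx_5 = 7.5
cy_5 = 1
cz_5 = 3.5
w_5 = 3
d_5 = 3.5
cx_6 = 0.5
cy_6 = 2.5
cz_6 = 9.5
w_6 = 3
h_6 = 2.5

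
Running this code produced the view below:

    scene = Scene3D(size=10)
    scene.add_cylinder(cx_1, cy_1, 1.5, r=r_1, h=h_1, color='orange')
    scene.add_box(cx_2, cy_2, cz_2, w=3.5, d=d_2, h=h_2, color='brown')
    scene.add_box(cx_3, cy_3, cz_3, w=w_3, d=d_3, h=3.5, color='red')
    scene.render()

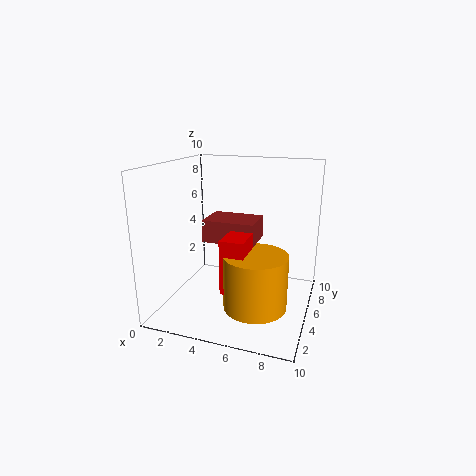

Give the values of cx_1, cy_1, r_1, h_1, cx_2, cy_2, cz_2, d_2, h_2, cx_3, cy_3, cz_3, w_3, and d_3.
cx_1 = 7
cy_1 = 2.5
r_1 = 2
h_1 = 3.5
cx_2 = 3
cy_2 = 3.5
cz_2 = 5
d_2 = 2.5
h_2 = 1.5
cx_3 = 5
cy_3 = 1.5
cz_3 = 2.5
w_3 = 1.5
d_3 = 3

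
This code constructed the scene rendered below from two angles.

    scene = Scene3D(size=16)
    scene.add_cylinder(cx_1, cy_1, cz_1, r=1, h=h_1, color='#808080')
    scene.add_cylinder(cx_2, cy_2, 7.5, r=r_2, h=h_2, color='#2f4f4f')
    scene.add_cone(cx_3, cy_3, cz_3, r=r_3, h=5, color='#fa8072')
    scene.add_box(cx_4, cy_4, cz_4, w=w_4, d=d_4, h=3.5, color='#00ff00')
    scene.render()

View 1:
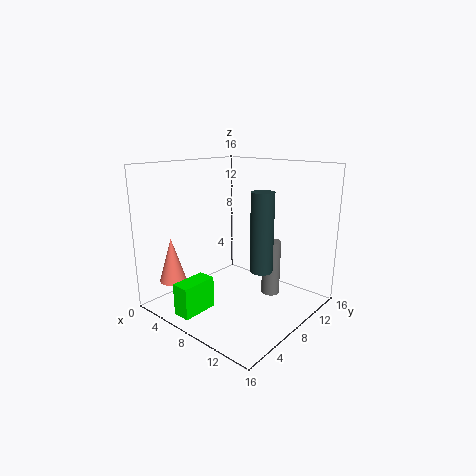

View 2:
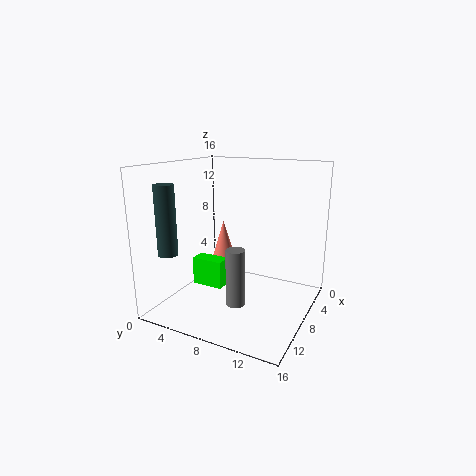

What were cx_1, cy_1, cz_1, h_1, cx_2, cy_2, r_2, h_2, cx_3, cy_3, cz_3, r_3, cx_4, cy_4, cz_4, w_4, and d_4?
cx_1 = 11.5; cy_1 = 9.5; cz_1 = 2; h_1 = 6; cx_2 = 14.5; cy_2 = 3.5; r_2 = 1; h_2 = 7; cx_3 = 2.5; cy_3 = 3; cz_3 = 3; r_3 = 1.5; cx_4 = 5; cy_4 = 1; cz_4 = 0.5; w_4 = 2; d_4 = 4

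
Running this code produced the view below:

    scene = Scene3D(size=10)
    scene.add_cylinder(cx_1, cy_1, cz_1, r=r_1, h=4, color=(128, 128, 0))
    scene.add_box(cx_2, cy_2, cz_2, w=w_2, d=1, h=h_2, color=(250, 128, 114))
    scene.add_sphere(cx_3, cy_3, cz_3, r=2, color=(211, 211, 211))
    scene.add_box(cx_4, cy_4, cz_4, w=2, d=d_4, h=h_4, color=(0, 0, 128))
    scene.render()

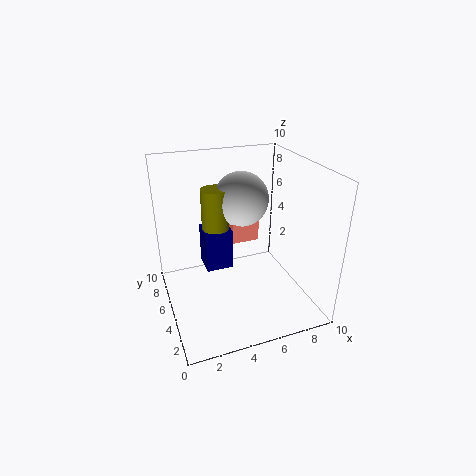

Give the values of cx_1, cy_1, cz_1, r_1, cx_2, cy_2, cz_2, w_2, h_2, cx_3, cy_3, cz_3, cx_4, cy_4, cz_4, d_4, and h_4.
cx_1 = 4, cy_1 = 7, cz_1 = 4, r_1 = 1, cx_2 = 5, cy_2 = 6, cz_2 = 4, w_2 = 2, h_2 = 2, cx_3 = 6, cy_3 = 7, cz_3 = 7, cx_4 = 3, cy_4 = 6, cz_4 = 2, d_4 = 2, h_4 = 3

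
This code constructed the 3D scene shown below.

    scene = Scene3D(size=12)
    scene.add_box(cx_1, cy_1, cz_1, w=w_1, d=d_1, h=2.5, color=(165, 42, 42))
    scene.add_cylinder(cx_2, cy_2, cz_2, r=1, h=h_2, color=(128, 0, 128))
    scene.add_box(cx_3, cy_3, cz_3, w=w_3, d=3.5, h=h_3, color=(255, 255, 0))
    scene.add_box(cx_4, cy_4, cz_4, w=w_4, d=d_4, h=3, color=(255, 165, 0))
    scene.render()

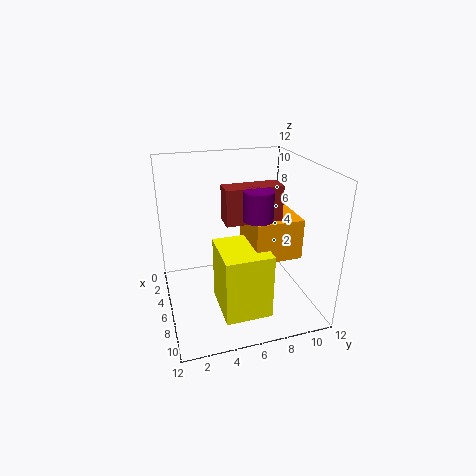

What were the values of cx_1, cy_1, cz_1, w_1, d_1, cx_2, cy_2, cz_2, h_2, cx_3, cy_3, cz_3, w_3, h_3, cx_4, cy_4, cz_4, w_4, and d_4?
cx_1 = 8.5
cy_1 = 4
cz_1 = 9
w_1 = 1.5
d_1 = 4
cx_2 = 10.5
cy_2 = 6
cz_2 = 9.5
h_2 = 2
cx_3 = 7.5
cy_3 = 3.5
cz_3 = 2
w_3 = 4
h_3 = 5
cx_4 = 6.5
cy_4 = 6
cz_4 = 6
w_4 = 4
d_4 = 3.5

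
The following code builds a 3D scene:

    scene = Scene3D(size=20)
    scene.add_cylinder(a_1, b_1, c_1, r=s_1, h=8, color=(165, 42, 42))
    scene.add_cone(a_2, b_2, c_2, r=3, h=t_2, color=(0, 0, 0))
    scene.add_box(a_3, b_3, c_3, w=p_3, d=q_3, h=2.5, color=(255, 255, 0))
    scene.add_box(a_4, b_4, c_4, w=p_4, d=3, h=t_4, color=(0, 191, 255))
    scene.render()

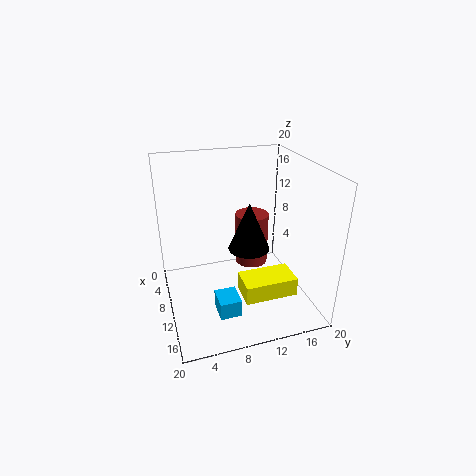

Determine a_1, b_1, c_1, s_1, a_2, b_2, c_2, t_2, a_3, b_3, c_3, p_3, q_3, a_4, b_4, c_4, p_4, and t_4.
a_1 = 6, b_1 = 13.5, c_1 = 3.5, s_1 = 2.5, a_2 = 9, b_2 = 12, c_2 = 7.5, t_2 = 7, a_3 = 13, b_3 = 9, c_3 = 4, p_3 = 4, q_3 = 7, a_4 = 11.5, b_4 = 6, c_4 = 0.5, p_4 = 3.5, t_4 = 2.5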